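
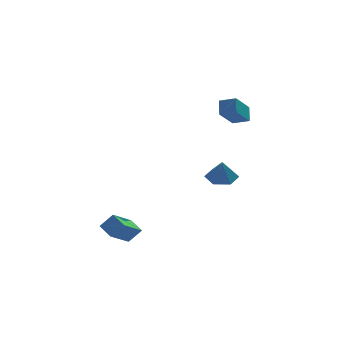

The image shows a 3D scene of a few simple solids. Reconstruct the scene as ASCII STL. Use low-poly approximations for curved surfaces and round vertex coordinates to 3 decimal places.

solid 
facet normal 0.045 0.297 -0.954
outer loop
vertex 3.849 3.296 -1.709
vertex 3.183 2.555 -1.971
vertex 2.836 3.486 -1.698
endloop
endfacet
facet normal 0.129 0.642 0.756
outer loop
vertex 3.849 3.296 -1.709
vertex 2.836 3.486 -1.698
vertex 3.117 2.125 -0.589
endloop
endfacet
facet normal 0.046 0.297 -0.954
outer loop
vertex 2.836 3.486 -1.698
vertex 3.183 2.555 -1.971
vertex 2.171 2.745 -1.961
endloop
endfacet
facet normal -0.673 0.379 0.635
outer loop
vertex 2.836 3.486 -1.698
vertex 2.171 2.745 -1.961
vertex 3.117 2.125 -0.589
endloop
endfacet
facet normal 0.046 0.297 -0.954
outer loop
vertex 2.171 2.745 -1.961
vertex 3.183 2.555 -1.971
vertex 2.518 1.814 -2.234
endloop
endfacet
facet normal -0.825 -0.419 0.380
outer loop
vertex 2.171 2.745 -1.961
vertex 2.518 1.814 -2.234
vertex 3.117 2.125 -0.589
endloop
endfacet
facet normal 0.045 0.298 -0.954
outer loop
vertex 2.518 1.814 -2.234
vertex 3.183 2.555 -1.971
vertex 3.53 1.625 -2.245
endloop
endfacet
facet normal -0.175 -0.954 0.244
outer loop
vertex 2.518 1.814 -2.234
vertex 3.53 1.625 -2.245
vertex 3.117 2.125 -0.589
endloop
endfacet
facet normal 0.045 0.298 -0.954
outer loop
vertex 3.53 1.625 -2.245
vertex 3.183 2.555 -1.971
vertex 4.196 2.366 -1.982
endloop
endfacet
facet normal 0.625 -0.691 0.364
outer loop
vertex 3.53 1.625 -2.245
vertex 4.196 2.366 -1.982
vertex 3.117 2.125 -0.589
endloop
endfacet
facet normal 0.045 0.297 -0.954
outer loop
vertex 4.196 2.366 -1.982
vertex 3.183 2.555 -1.971
vertex 3.849 3.296 -1.709
endloop
endfacet
facet normal 0.777 0.108 0.620
outer loop
vertex 4.196 2.366 -1.982
vertex 3.849 3.296 -1.709
vertex 3.117 2.125 -0.589
endloop
endfacet
facet normal -0.680 -0.009 -0.734
outer loop
vertex -4.86 -2.86 -2.891
vertex -3.669 -1.622 -4.01
vertex -4.372 -3.729 -3.332
endloop
endfacet
facet normal -0.581 -0.603 0.546
outer loop
vertex -3.611 -3.718 -2.51
vertex -4.86 -2.86 -2.891
vertex -4.372 -3.729 -3.332
endloop
endfacet
facet normal -0.679 -0.010 -0.734
outer loop
vertex -4.372 -3.729 -3.332
vertex -3.669 -1.622 -4.01
vertex -3.18 -2.491 -4.451
endloop
endfacet
facet normal 0.448 -0.797 -0.404
outer loop
vertex -3.18 -2.491 -4.451
vertex -3.611 -3.718 -2.51
vertex -4.372 -3.729 -3.332
endloop
endfacet
facet normal -0.448 0.797 0.405
outer loop
vertex -4.86 -2.86 -2.891
vertex -2.908 -1.611 -3.188
vertex -3.669 -1.622 -4.01
endloop
endfacet
facet normal -0.581 -0.604 0.545
outer loop
vertex -4.1 -2.849 -2.069
vertex -4.86 -2.86 -2.891
vertex -3.611 -3.718 -2.51
endloop
endfacet
facet normal -0.449 0.797 0.404
outer loop
vertex -4.1 -2.849 -2.069
vertex -2.908 -1.611 -3.188
vertex -4.86 -2.86 -2.891
endloop
endfacet
facet normal 0.581 0.604 -0.546
outer loop
vertex -3.669 -1.622 -4.01
vertex -2.908 -1.611 -3.188
vertex -3.18 -2.491 -4.451
endloop
endfacet
facet normal 0.449 -0.797 -0.404
outer loop
vertex -2.42 -2.48 -3.629
vertex -3.611 -3.718 -2.51
vertex -3.18 -2.491 -4.451
endloop
endfacet
facet normal 0.581 0.603 -0.546
outer loop
vertex -3.18 -2.491 -4.451
vertex -2.908 -1.611 -3.188
vertex -2.42 -2.48 -3.629
endloop
endfacet
facet normal 0.679 0.010 0.734
outer loop
vertex -2.42 -2.48 -3.629
vertex -4.1 -2.849 -2.069
vertex -3.611 -3.718 -2.51
endloop
endfacet
facet normal 0.679 0.009 0.734
outer loop
vertex -2.908 -1.611 -3.188
vertex -4.1 -2.849 -2.069
vertex -2.42 -2.48 -3.629
endloop
endfacet
facet normal -0.841 0.455 -0.291
outer loop
vertex 2.707 1.067 3.757
vertex 2.835 1.819 4.563
vertex 3.736 2.193 2.543
endloop
endfacet
facet normal -0.116 -0.677 -0.726
outer loop
vertex 4.645 1.701 2.857
vertex 2.707 1.067 3.757
vertex 3.736 2.193 2.543
endloop
endfacet
facet normal -0.841 0.455 -0.291
outer loop
vertex 3.736 2.193 2.543
vertex 2.835 1.819 4.563
vertex 3.864 2.945 3.349
endloop
endfacet
facet normal 0.528 0.578 -0.623
outer loop
vertex 3.864 2.945 3.349
vertex 4.645 1.701 2.857
vertex 3.736 2.193 2.543
endloop
endfacet
facet normal -0.528 -0.578 0.623
outer loop
vertex 2.707 1.067 3.757
vertex 3.744 1.327 4.877
vertex 2.835 1.819 4.563
endloop
endfacet
facet normal -0.116 -0.677 -0.726
outer loop
vertex 3.616 0.575 4.071
vertex 2.707 1.067 3.757
vertex 4.645 1.701 2.857
endloop
endfacet
facet normal -0.528 -0.578 0.623
outer loop
vertex 3.616 0.575 4.071
vertex 3.744 1.327 4.877
vertex 2.707 1.067 3.757
endloop
endfacet
facet normal 0.116 0.677 0.726
outer loop
vertex 2.835 1.819 4.563
vertex 3.744 1.327 4.877
vertex 3.864 2.945 3.349
endloop
endfacet
facet normal 0.528 0.578 -0.623
outer loop
vertex 4.773 2.453 3.663
vertex 4.645 1.701 2.857
vertex 3.864 2.945 3.349
endloop
endfacet
facet normal 0.116 0.677 0.726
outer loop
vertex 3.864 2.945 3.349
vertex 3.744 1.327 4.877
vertex 4.773 2.453 3.663
endloop
endfacet
facet normal 0.841 -0.455 0.291
outer loop
vertex 4.773 2.453 3.663
vertex 3.616 0.575 4.071
vertex 4.645 1.701 2.857
endloop
endfacet
facet normal 0.841 -0.455 0.291
outer loop
vertex 3.744 1.327 4.877
vertex 3.616 0.575 4.071
vertex 4.773 2.453 3.663
endloop
endfacet

endsolid


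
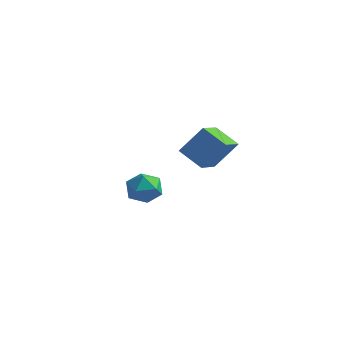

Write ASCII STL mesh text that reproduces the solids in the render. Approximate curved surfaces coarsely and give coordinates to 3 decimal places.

solid 
facet normal -0.440 -0.457 -0.773
outer loop
vertex 2.782 0.401 0.562
vertex 2.012 0.423 0.987
vertex 2.558 1.388 0.106
endloop
endfacet
facet normal 0.875 -0.024 -0.483
outer loop
vertex 3.028 1.877 0.933
vertex 2.782 0.401 0.562
vertex 2.558 1.388 0.106
endloop
endfacet
facet normal -0.440 -0.457 -0.773
outer loop
vertex 2.558 1.388 0.106
vertex 2.012 0.423 0.987
vertex 1.788 1.41 0.531
endloop
endfacet
facet normal -0.202 0.889 -0.411
outer loop
vertex 1.788 1.41 0.531
vertex 3.028 1.877 0.933
vertex 2.558 1.388 0.106
endloop
endfacet
facet normal 0.202 -0.889 0.411
outer loop
vertex 2.782 0.401 0.562
vertex 2.482 0.912 1.814
vertex 2.012 0.423 0.987
endloop
endfacet
facet normal 0.875 -0.024 -0.483
outer loop
vertex 3.252 0.89 1.389
vertex 2.782 0.401 0.562
vertex 3.028 1.877 0.933
endloop
endfacet
facet normal 0.202 -0.889 0.411
outer loop
vertex 3.252 0.89 1.389
vertex 2.482 0.912 1.814
vertex 2.782 0.401 0.562
endloop
endfacet
facet normal -0.875 0.024 0.483
outer loop
vertex 2.012 0.423 0.987
vertex 2.482 0.912 1.814
vertex 1.788 1.41 0.531
endloop
endfacet
facet normal -0.202 0.889 -0.411
outer loop
vertex 2.258 1.899 1.358
vertex 3.028 1.877 0.933
vertex 1.788 1.41 0.531
endloop
endfacet
facet normal -0.875 0.024 0.483
outer loop
vertex 1.788 1.41 0.531
vertex 2.482 0.912 1.814
vertex 2.258 1.899 1.358
endloop
endfacet
facet normal 0.440 0.457 0.773
outer loop
vertex 2.258 1.899 1.358
vertex 3.252 0.89 1.389
vertex 3.028 1.877 0.933
endloop
endfacet
facet normal 0.440 0.457 0.773
outer loop
vertex 2.482 0.912 1.814
vertex 3.252 0.89 1.389
vertex 2.258 1.899 1.358
endloop
endfacet
facet normal -0.519 -0.063 0.853
outer loop
vertex -1.166 2.989 -2.058
vertex -1.273 2.377 -2.168
vertex -0.762 2.554 -1.844
endloop
endfacet
facet normal -0.008 0.435 0.900
outer loop
vertex -1.166 2.989 -2.058
vertex -0.762 2.554 -1.844
vertex -0.544 3.088 -2.1
endloop
endfacet
facet normal -0.120 0.915 0.384
outer loop
vertex -1.166 2.989 -2.058
vertex -0.544 3.088 -2.1
vertex -0.922 3.241 -2.582
endloop
endfacet
facet normal -0.699 0.715 0.018
outer loop
vertex -1.166 2.989 -2.058
vertex -0.922 3.241 -2.582
vertex -1.372 2.802 -2.624
endloop
endfacet
facet normal -0.945 0.110 0.308
outer loop
vertex -1.166 2.989 -2.058
vertex -1.372 2.802 -2.624
vertex -1.273 2.377 -2.168
endloop
endfacet
facet normal 0.620 0.119 0.776
outer loop
vertex -0.544 3.088 -2.1
vertex -0.762 2.554 -1.844
vertex -0.268 2.538 -2.236
endloop
endfacet
facet normal -0.205 -0.686 0.698
outer loop
vertex -0.762 2.554 -1.844
vertex -1.273 2.377 -2.168
vertex -0.718 2.099 -2.278
endloop
endfacet
facet normal -0.896 -0.405 -0.183
outer loop
vertex -1.273 2.377 -2.168
vertex -1.372 2.802 -2.624
vertex -1.096 2.252 -2.76
endloop
endfacet
facet normal -0.498 0.573 -0.651
outer loop
vertex -1.372 2.802 -2.624
vertex -0.922 3.241 -2.582
vertex -0.878 2.786 -3.016
endloop
endfacet
facet normal 0.438 0.897 -0.059
outer loop
vertex -0.922 3.241 -2.582
vertex -0.544 3.088 -2.1
vertex -0.367 2.963 -2.692
endloop
endfacet
facet normal 0.699 -0.715 -0.018
outer loop
vertex -0.474 2.351 -2.802
vertex -0.268 2.538 -2.236
vertex -0.718 2.099 -2.278
endloop
endfacet
facet normal 0.120 -0.915 -0.384
outer loop
vertex -0.474 2.351 -2.802
vertex -0.718 2.099 -2.278
vertex -1.096 2.252 -2.76
endloop
endfacet
facet normal 0.008 -0.435 -0.900
outer loop
vertex -0.474 2.351 -2.802
vertex -1.096 2.252 -2.76
vertex -0.878 2.786 -3.016
endloop
endfacet
facet normal 0.519 0.063 -0.853
outer loop
vertex -0.474 2.351 -2.802
vertex -0.878 2.786 -3.016
vertex -0.367 2.963 -2.692
endloop
endfacet
facet normal 0.945 -0.110 -0.308
outer loop
vertex -0.474 2.351 -2.802
vertex -0.367 2.963 -2.692
vertex -0.268 2.538 -2.236
endloop
endfacet
facet normal 0.498 -0.573 0.651
outer loop
vertex -0.718 2.099 -2.278
vertex -0.268 2.538 -2.236
vertex -0.762 2.554 -1.844
endloop
endfacet
facet normal -0.438 -0.897 0.059
outer loop
vertex -1.096 2.252 -2.76
vertex -0.718 2.099 -2.278
vertex -1.273 2.377 -2.168
endloop
endfacet
facet normal -0.620 -0.119 -0.776
outer loop
vertex -0.878 2.786 -3.016
vertex -1.096 2.252 -2.76
vertex -1.372 2.802 -2.624
endloop
endfacet
facet normal 0.205 0.686 -0.698
outer loop
vertex -0.367 2.963 -2.692
vertex -0.878 2.786 -3.016
vertex -0.922 3.241 -2.582
endloop
endfacet
facet normal 0.896 0.405 0.183
outer loop
vertex -0.268 2.538 -2.236
vertex -0.367 2.963 -2.692
vertex -0.544 3.088 -2.1
endloop
endfacet

endsolid


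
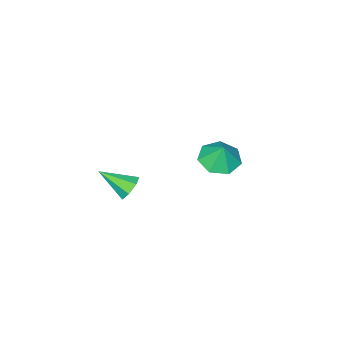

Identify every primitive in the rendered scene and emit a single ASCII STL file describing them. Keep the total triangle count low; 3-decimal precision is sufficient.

solid 
facet normal -0.466 0.714 -0.522
outer loop
vertex 3.711 -0.887 -1.838
vertex 3.11 -1.044 -1.516
vertex 3.601 -0.583 -1.324
endloop
endfacet
facet normal 0.975 0.206 0.087
outer loop
vertex 3.711 -0.887 -1.838
vertex 3.601 -0.583 -1.324
vertex 3.89 -2.236 -0.644
endloop
endfacet
facet normal -0.466 0.714 -0.522
outer loop
vertex 3.601 -0.583 -1.324
vertex 3.11 -1.044 -1.516
vertex 3.121 -0.626 -0.954
endloop
endfacet
facet normal 0.537 0.400 0.743
outer loop
vertex 3.601 -0.583 -1.324
vertex 3.121 -0.626 -0.954
vertex 3.89 -2.236 -0.644
endloop
endfacet
facet normal -0.467 0.714 -0.522
outer loop
vertex 3.121 -0.626 -0.954
vertex 3.11 -1.044 -1.516
vertex 2.633 -0.984 -1.007
endloop
endfacet
facet normal -0.181 0.102 0.978
outer loop
vertex 3.121 -0.626 -0.954
vertex 2.633 -0.984 -1.007
vertex 3.89 -2.236 -0.644
endloop
endfacet
facet normal -0.467 0.714 -0.522
outer loop
vertex 2.633 -0.984 -1.007
vertex 3.11 -1.044 -1.516
vertex 2.504 -1.387 -1.443
endloop
endfacet
facet normal -0.638 -0.462 0.616
outer loop
vertex 2.633 -0.984 -1.007
vertex 2.504 -1.387 -1.443
vertex 3.89 -2.236 -0.644
endloop
endfacet
facet normal -0.467 0.713 -0.523
outer loop
vertex 2.504 -1.387 -1.443
vertex 3.11 -1.044 -1.516
vertex 2.832 -1.532 -1.934
endloop
endfacet
facet normal -0.491 -0.868 -0.071
outer loop
vertex 2.504 -1.387 -1.443
vertex 2.832 -1.532 -1.934
vertex 3.89 -2.236 -0.644
endloop
endfacet
facet normal -0.467 0.713 -0.522
outer loop
vertex 2.832 -1.532 -1.934
vertex 3.11 -1.044 -1.516
vertex 3.369 -1.309 -2.11
endloop
endfacet
facet normal 0.151 -0.810 -0.566
outer loop
vertex 2.832 -1.532 -1.934
vertex 3.369 -1.309 -2.11
vertex 3.89 -2.236 -0.644
endloop
endfacet
facet normal -0.466 0.714 -0.522
outer loop
vertex 3.369 -1.309 -2.11
vertex 3.11 -1.044 -1.516
vertex 3.711 -0.887 -1.838
endloop
endfacet
facet normal 0.803 -0.332 -0.495
outer loop
vertex 3.369 -1.309 -2.11
vertex 3.711 -0.887 -1.838
vertex 3.89 -2.236 -0.644
endloop
endfacet
facet normal -0.133 -0.351 -0.927
outer loop
vertex -1.617 -0.957 -3.164
vertex -2.591 -1.282 -2.901
vertex -2.291 -0.347 -3.298
endloop
endfacet
facet normal 0.606 0.736 0.303
outer loop
vertex -1.617 -0.957 -3.164
vertex -2.291 -0.347 -3.298
vertex -2.429 -0.858 -1.779
endloop
endfacet
facet normal -0.134 -0.351 -0.927
outer loop
vertex -2.291 -0.347 -3.298
vertex -2.591 -1.282 -2.901
vertex -3.191 -0.44 -3.133
endloop
endfacet
facet normal -0.040 0.948 0.315
outer loop
vertex -2.291 -0.347 -3.298
vertex -3.191 -0.44 -3.133
vertex -2.429 -0.858 -1.779
endloop
endfacet
facet normal -0.134 -0.351 -0.927
outer loop
vertex -3.191 -0.44 -3.133
vertex -2.591 -1.282 -2.901
vertex -3.639 -1.168 -2.793
endloop
endfacet
facet normal -0.595 0.610 0.523
outer loop
vertex -3.191 -0.44 -3.133
vertex -3.639 -1.168 -2.793
vertex -2.429 -0.858 -1.779
endloop
endfacet
facet normal -0.134 -0.351 -0.927
outer loop
vertex -3.639 -1.168 -2.793
vertex -2.591 -1.282 -2.901
vertex -3.298 -1.982 -2.534
endloop
endfacet
facet normal -0.639 -0.023 0.769
outer loop
vertex -3.639 -1.168 -2.793
vertex -3.298 -1.982 -2.534
vertex -2.429 -0.858 -1.779
endloop
endfacet
facet normal -0.133 -0.351 -0.927
outer loop
vertex -3.298 -1.982 -2.534
vertex -2.591 -1.282 -2.901
vertex -2.424 -2.269 -2.551
endloop
endfacet
facet normal -0.139 -0.476 0.869
outer loop
vertex -3.298 -1.982 -2.534
vertex -2.424 -2.269 -2.551
vertex -2.429 -0.858 -1.779
endloop
endfacet
facet normal -0.133 -0.351 -0.927
outer loop
vertex -2.424 -2.269 -2.551
vertex -2.591 -1.282 -2.901
vertex -1.676 -1.813 -2.831
endloop
endfacet
facet normal 0.527 -0.406 0.746
outer loop
vertex -2.424 -2.269 -2.551
vertex -1.676 -1.813 -2.831
vertex -2.429 -0.858 -1.779
endloop
endfacet
facet normal -0.133 -0.351 -0.927
outer loop
vertex -1.676 -1.813 -2.831
vertex -2.591 -1.282 -2.901
vertex -1.617 -0.957 -3.164
endloop
endfacet
facet normal 0.859 0.133 0.494
outer loop
vertex -1.676 -1.813 -2.831
vertex -1.617 -0.957 -3.164
vertex -2.429 -0.858 -1.779
endloop
endfacet

endsolid


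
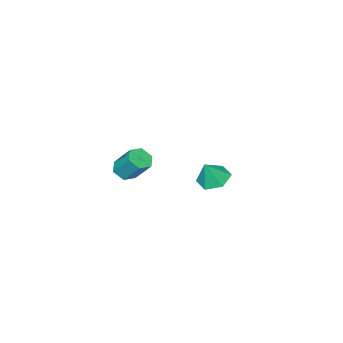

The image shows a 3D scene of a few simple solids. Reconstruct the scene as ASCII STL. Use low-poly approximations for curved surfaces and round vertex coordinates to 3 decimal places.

solid 
facet normal 0.070 -0.634 -0.770
outer loop
vertex 3.652 -1.168 1.072
vertex 3.222 -1.563 1.358
vertex 3.017 -1.096 0.955
endloop
endfacet
facet normal 0.200 0.765 -0.612
outer loop
vertex 3.652 -1.168 1.072
vertex 3.017 -1.096 0.955
vertex 3.548 -0.242 2.196
endloop
endfacet
facet normal 0.200 0.765 -0.612
outer loop
vertex 3.548 -0.242 2.196
vertex 3.017 -1.096 0.955
vertex 2.913 -0.17 2.079
endloop
endfacet
facet normal -0.070 0.634 0.770
outer loop
vertex 3.548 -0.242 2.196
vertex 2.913 -0.17 2.079
vertex 3.118 -0.637 2.482
endloop
endfacet
facet normal 0.071 -0.634 -0.770
outer loop
vertex 3.017 -1.096 0.955
vertex 3.222 -1.563 1.358
vertex 2.587 -1.491 1.24
endloop
endfacet
facet normal -0.746 0.478 -0.463
outer loop
vertex 3.017 -1.096 0.955
vertex 2.587 -1.491 1.24
vertex 2.913 -0.17 2.079
endloop
endfacet
facet normal -0.747 0.478 -0.462
outer loop
vertex 2.913 -0.17 2.079
vertex 2.587 -1.491 1.24
vertex 2.483 -0.565 2.365
endloop
endfacet
facet normal -0.070 0.634 0.770
outer loop
vertex 2.913 -0.17 2.079
vertex 2.483 -0.565 2.365
vertex 3.118 -0.637 2.482
endloop
endfacet
facet normal 0.071 -0.635 -0.770
outer loop
vertex 2.587 -1.491 1.24
vertex 3.222 -1.563 1.358
vertex 2.792 -1.958 1.644
endloop
endfacet
facet normal -0.946 -0.287 0.149
outer loop
vertex 2.587 -1.491 1.24
vertex 2.792 -1.958 1.644
vertex 2.483 -0.565 2.365
endloop
endfacet
facet normal -0.946 -0.287 0.149
outer loop
vertex 2.483 -0.565 2.365
vertex 2.792 -1.958 1.644
vertex 2.688 -1.032 2.768
endloop
endfacet
facet normal -0.070 0.634 0.770
outer loop
vertex 2.483 -0.565 2.365
vertex 2.688 -1.032 2.768
vertex 3.118 -0.637 2.482
endloop
endfacet
facet normal 0.070 -0.634 -0.770
outer loop
vertex 2.792 -1.958 1.644
vertex 3.222 -1.563 1.358
vertex 3.427 -2.03 1.761
endloop
endfacet
facet normal -0.200 -0.765 0.612
outer loop
vertex 2.792 -1.958 1.644
vertex 3.427 -2.03 1.761
vertex 2.688 -1.032 2.768
endloop
endfacet
facet normal -0.200 -0.765 0.612
outer loop
vertex 2.688 -1.032 2.768
vertex 3.427 -2.03 1.761
vertex 3.323 -1.104 2.885
endloop
endfacet
facet normal -0.070 0.634 0.770
outer loop
vertex 2.688 -1.032 2.768
vertex 3.323 -1.104 2.885
vertex 3.118 -0.637 2.482
endloop
endfacet
facet normal 0.070 -0.634 -0.770
outer loop
vertex 3.427 -2.03 1.761
vertex 3.222 -1.563 1.358
vertex 3.857 -1.635 1.475
endloop
endfacet
facet normal 0.747 -0.478 0.463
outer loop
vertex 3.427 -2.03 1.761
vertex 3.857 -1.635 1.475
vertex 3.323 -1.104 2.885
endloop
endfacet
facet normal 0.746 -0.478 0.463
outer loop
vertex 3.323 -1.104 2.885
vertex 3.857 -1.635 1.475
vertex 3.753 -0.709 2.6
endloop
endfacet
facet normal -0.071 0.634 0.770
outer loop
vertex 3.323 -1.104 2.885
vertex 3.753 -0.709 2.6
vertex 3.118 -0.637 2.482
endloop
endfacet
facet normal 0.070 -0.634 -0.770
outer loop
vertex 3.857 -1.635 1.475
vertex 3.222 -1.563 1.358
vertex 3.652 -1.168 1.072
endloop
endfacet
facet normal 0.946 0.287 -0.149
outer loop
vertex 3.857 -1.635 1.475
vertex 3.652 -1.168 1.072
vertex 3.753 -0.709 2.6
endloop
endfacet
facet normal 0.946 0.287 -0.149
outer loop
vertex 3.753 -0.709 2.6
vertex 3.652 -1.168 1.072
vertex 3.548 -0.242 2.196
endloop
endfacet
facet normal -0.071 0.635 0.770
outer loop
vertex 3.753 -0.709 2.6
vertex 3.548 -0.242 2.196
vertex 3.118 -0.637 2.482
endloop
endfacet
facet normal -0.457 0.026 -0.889
outer loop
vertex -2.273 -2.011 -2.601
vertex -3.059 -2.193 -2.202
vertex -2.797 -1.339 -2.312
endloop
endfacet
facet normal 0.811 0.558 0.175
outer loop
vertex -2.273 -2.011 -2.601
vertex -2.797 -1.339 -2.312
vertex -2.461 -2.227 -1.038
endloop
endfacet
facet normal -0.457 0.026 -0.889
outer loop
vertex -2.797 -1.339 -2.312
vertex -3.059 -2.193 -2.202
vertex -3.583 -1.52 -1.913
endloop
endfacet
facet normal 0.090 0.828 0.553
outer loop
vertex -2.797 -1.339 -2.312
vertex -3.583 -1.52 -1.913
vertex -2.461 -2.227 -1.038
endloop
endfacet
facet normal -0.456 0.027 -0.890
outer loop
vertex -3.583 -1.52 -1.913
vertex -3.059 -2.193 -2.202
vertex -3.846 -2.374 -1.804
endloop
endfacet
facet normal -0.488 0.257 0.834
outer loop
vertex -3.583 -1.52 -1.913
vertex -3.846 -2.374 -1.804
vertex -2.461 -2.227 -1.038
endloop
endfacet
facet normal -0.456 0.027 -0.890
outer loop
vertex -3.846 -2.374 -1.804
vertex -3.059 -2.193 -2.202
vertex -3.322 -3.047 -2.093
endloop
endfacet
facet normal -0.345 -0.584 0.735
outer loop
vertex -3.846 -2.374 -1.804
vertex -3.322 -3.047 -2.093
vertex -2.461 -2.227 -1.038
endloop
endfacet
facet normal -0.458 0.027 -0.889
outer loop
vertex -3.322 -3.047 -2.093
vertex -3.059 -2.193 -2.202
vertex -2.536 -2.865 -2.492
endloop
endfacet
facet normal 0.378 -0.855 0.356
outer loop
vertex -3.322 -3.047 -2.093
vertex -2.536 -2.865 -2.492
vertex -2.461 -2.227 -1.038
endloop
endfacet
facet normal -0.458 0.027 -0.889
outer loop
vertex -2.536 -2.865 -2.492
vertex -3.059 -2.193 -2.202
vertex -2.273 -2.011 -2.601
endloop
endfacet
facet normal 0.956 -0.285 0.076
outer loop
vertex -2.536 -2.865 -2.492
vertex -2.273 -2.011 -2.601
vertex -2.461 -2.227 -1.038
endloop
endfacet

endsolid


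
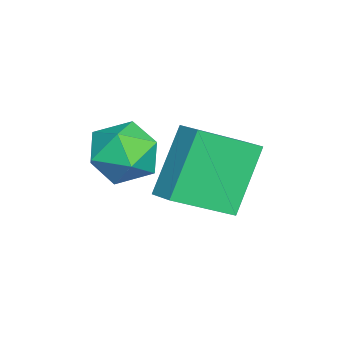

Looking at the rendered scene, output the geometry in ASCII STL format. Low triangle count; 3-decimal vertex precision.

solid 
facet normal -0.730 -0.614 -0.301
outer loop
vertex 0.45 2.395 3.201
vertex -0.384 3.853 2.251
vertex 1.583 1.905 1.453
endloop
endfacet
facet normal 0.432 -0.756 0.492
outer loop
vertex 2.204 2.427 1.709
vertex 0.45 2.395 3.201
vertex 1.583 1.905 1.453
endloop
endfacet
facet normal -0.730 -0.614 -0.301
outer loop
vertex 1.583 1.905 1.453
vertex -0.384 3.853 2.251
vertex 0.749 3.364 0.503
endloop
endfacet
facet normal 0.529 -0.229 -0.817
outer loop
vertex 0.749 3.364 0.503
vertex 2.204 2.427 1.709
vertex 1.583 1.905 1.453
endloop
endfacet
facet normal -0.529 0.229 0.817
outer loop
vertex 0.45 2.395 3.201
vertex 0.237 4.375 2.507
vertex -0.384 3.853 2.251
endloop
endfacet
facet normal 0.432 -0.756 0.491
outer loop
vertex 1.071 2.916 3.457
vertex 0.45 2.395 3.201
vertex 2.204 2.427 1.709
endloop
endfacet
facet normal -0.529 0.229 0.817
outer loop
vertex 1.071 2.916 3.457
vertex 0.237 4.375 2.507
vertex 0.45 2.395 3.201
endloop
endfacet
facet normal -0.433 0.756 -0.492
outer loop
vertex -0.384 3.853 2.251
vertex 0.237 4.375 2.507
vertex 0.749 3.364 0.503
endloop
endfacet
facet normal 0.529 -0.229 -0.817
outer loop
vertex 1.37 3.885 0.759
vertex 2.204 2.427 1.709
vertex 0.749 3.364 0.503
endloop
endfacet
facet normal -0.432 0.756 -0.492
outer loop
vertex 0.749 3.364 0.503
vertex 0.237 4.375 2.507
vertex 1.37 3.885 0.759
endloop
endfacet
facet normal 0.730 0.614 0.301
outer loop
vertex 1.37 3.885 0.759
vertex 1.071 2.916 3.457
vertex 2.204 2.427 1.709
endloop
endfacet
facet normal 0.730 0.613 0.301
outer loop
vertex 0.237 4.375 2.507
vertex 1.071 2.916 3.457
vertex 1.37 3.885 0.759
endloop
endfacet
facet normal -0.190 -0.320 0.928
outer loop
vertex 0.784 1.315 3.431
vertex 1.168 0.422 3.202
vertex 1.758 1.14 3.57
endloop
endfacet
facet normal -0.063 0.383 0.922
outer loop
vertex 0.784 1.315 3.431
vertex 1.758 1.14 3.57
vertex 1.457 2.012 3.187
endloop
endfacet
facet normal -0.538 0.689 0.486
outer loop
vertex 0.784 1.315 3.431
vertex 1.457 2.012 3.187
vertex 0.682 1.833 2.583
endloop
endfacet
facet normal -0.959 0.177 0.223
outer loop
vertex 0.784 1.315 3.431
vertex 0.682 1.833 2.583
vertex 0.503 0.851 2.593
endloop
endfacet
facet normal -0.744 -0.447 0.497
outer loop
vertex 0.784 1.315 3.431
vertex 0.503 0.851 2.593
vertex 1.168 0.422 3.202
endloop
endfacet
facet normal 0.588 0.487 0.646
outer loop
vertex 1.457 2.012 3.187
vertex 1.758 1.14 3.57
vertex 2.257 1.549 2.807
endloop
endfacet
facet normal 0.382 -0.650 0.657
outer loop
vertex 1.758 1.14 3.57
vertex 1.168 0.422 3.202
vertex 2.078 0.567 2.817
endloop
endfacet
facet normal -0.515 -0.856 -0.041
outer loop
vertex 1.168 0.422 3.202
vertex 0.503 0.851 2.593
vertex 1.303 0.388 2.213
endloop
endfacet
facet normal -0.863 0.152 -0.482
outer loop
vertex 0.503 0.851 2.593
vertex 0.682 1.833 2.583
vertex 1.002 1.26 1.83
endloop
endfacet
facet normal -0.181 0.982 -0.058
outer loop
vertex 0.682 1.833 2.583
vertex 1.457 2.012 3.187
vertex 1.592 1.978 2.198
endloop
endfacet
facet normal 0.959 -0.177 -0.223
outer loop
vertex 1.976 1.085 1.969
vertex 2.257 1.549 2.807
vertex 2.078 0.567 2.817
endloop
endfacet
facet normal 0.538 -0.689 -0.486
outer loop
vertex 1.976 1.085 1.969
vertex 2.078 0.567 2.817
vertex 1.303 0.388 2.213
endloop
endfacet
facet normal 0.063 -0.383 -0.922
outer loop
vertex 1.976 1.085 1.969
vertex 1.303 0.388 2.213
vertex 1.002 1.26 1.83
endloop
endfacet
facet normal 0.190 0.320 -0.928
outer loop
vertex 1.976 1.085 1.969
vertex 1.002 1.26 1.83
vertex 1.592 1.978 2.198
endloop
endfacet
facet normal 0.744 0.447 -0.497
outer loop
vertex 1.976 1.085 1.969
vertex 1.592 1.978 2.198
vertex 2.257 1.549 2.807
endloop
endfacet
facet normal 0.863 -0.152 0.482
outer loop
vertex 2.078 0.567 2.817
vertex 2.257 1.549 2.807
vertex 1.758 1.14 3.57
endloop
endfacet
facet normal 0.181 -0.982 0.058
outer loop
vertex 1.303 0.388 2.213
vertex 2.078 0.567 2.817
vertex 1.168 0.422 3.202
endloop
endfacet
facet normal -0.588 -0.487 -0.646
outer loop
vertex 1.002 1.26 1.83
vertex 1.303 0.388 2.213
vertex 0.503 0.851 2.593
endloop
endfacet
facet normal -0.382 0.650 -0.657
outer loop
vertex 1.592 1.978 2.198
vertex 1.002 1.26 1.83
vertex 0.682 1.833 2.583
endloop
endfacet
facet normal 0.515 0.856 0.041
outer loop
vertex 2.257 1.549 2.807
vertex 1.592 1.978 2.198
vertex 1.457 2.012 3.187
endloop
endfacet

endsolid


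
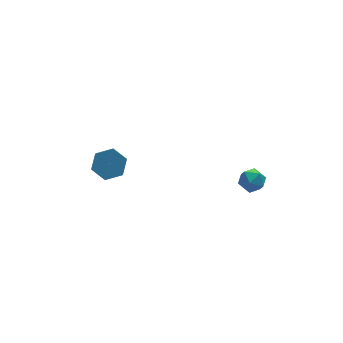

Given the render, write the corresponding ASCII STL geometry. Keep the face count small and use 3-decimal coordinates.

solid 
facet normal 0.212 0.679 -0.703
outer loop
vertex -2.705 3.359 3.694
vertex -3.032 2.901 3.153
vertex -3.465 3.428 3.531
endloop
endfacet
facet normal -0.080 0.729 0.680
outer loop
vertex -2.705 3.359 3.694
vertex -3.465 3.428 3.531
vertex -2.982 2.476 4.608
endloop
endfacet
facet normal -0.079 0.729 0.680
outer loop
vertex -2.982 2.476 4.608
vertex -3.465 3.428 3.531
vertex -3.741 2.546 4.445
endloop
endfacet
facet normal -0.213 -0.679 0.702
outer loop
vertex -2.982 2.476 4.608
vertex -3.741 2.546 4.445
vertex -3.308 2.019 4.067
endloop
endfacet
facet normal 0.213 0.679 -0.702
outer loop
vertex -3.465 3.428 3.531
vertex -3.032 2.901 3.153
vertex -3.791 2.971 2.99
endloop
endfacet
facet normal -0.883 0.441 0.159
outer loop
vertex -3.465 3.428 3.531
vertex -3.791 2.971 2.99
vertex -3.741 2.546 4.445
endloop
endfacet
facet normal -0.883 0.442 0.159
outer loop
vertex -3.741 2.546 4.445
vertex -3.791 2.971 2.99
vertex -4.068 2.088 3.904
endloop
endfacet
facet normal -0.212 -0.679 0.703
outer loop
vertex -3.741 2.546 4.445
vertex -4.068 2.088 3.904
vertex -3.308 2.019 4.067
endloop
endfacet
facet normal 0.213 0.679 -0.702
outer loop
vertex -3.791 2.971 2.99
vertex -3.032 2.901 3.153
vertex -3.358 2.444 2.612
endloop
endfacet
facet normal -0.804 -0.287 -0.521
outer loop
vertex -3.791 2.971 2.99
vertex -3.358 2.444 2.612
vertex -4.068 2.088 3.904
endloop
endfacet
facet normal -0.804 -0.287 -0.521
outer loop
vertex -4.068 2.088 3.904
vertex -3.358 2.444 2.612
vertex -3.635 1.561 3.526
endloop
endfacet
facet normal -0.212 -0.679 0.703
outer loop
vertex -4.068 2.088 3.904
vertex -3.635 1.561 3.526
vertex -3.308 2.019 4.067
endloop
endfacet
facet normal 0.213 0.679 -0.702
outer loop
vertex -3.358 2.444 2.612
vertex -3.032 2.901 3.153
vertex -2.599 2.374 2.775
endloop
endfacet
facet normal 0.079 -0.729 -0.680
outer loop
vertex -3.358 2.444 2.612
vertex -2.599 2.374 2.775
vertex -3.635 1.561 3.526
endloop
endfacet
facet normal 0.080 -0.729 -0.680
outer loop
vertex -3.635 1.561 3.526
vertex -2.599 2.374 2.775
vertex -2.875 1.492 3.689
endloop
endfacet
facet normal -0.212 -0.679 0.703
outer loop
vertex -3.635 1.561 3.526
vertex -2.875 1.492 3.689
vertex -3.308 2.019 4.067
endloop
endfacet
facet normal 0.212 0.679 -0.703
outer loop
vertex -2.599 2.374 2.775
vertex -3.032 2.901 3.153
vertex -2.272 2.832 3.316
endloop
endfacet
facet normal 0.883 -0.442 -0.160
outer loop
vertex -2.599 2.374 2.775
vertex -2.272 2.832 3.316
vertex -2.875 1.492 3.689
endloop
endfacet
facet normal 0.883 -0.442 -0.159
outer loop
vertex -2.875 1.492 3.689
vertex -2.272 2.832 3.316
vertex -2.549 1.949 4.23
endloop
endfacet
facet normal -0.213 -0.679 0.702
outer loop
vertex -2.875 1.492 3.689
vertex -2.549 1.949 4.23
vertex -3.308 2.019 4.067
endloop
endfacet
facet normal 0.212 0.679 -0.703
outer loop
vertex -2.272 2.832 3.316
vertex -3.032 2.901 3.153
vertex -2.705 3.359 3.694
endloop
endfacet
facet normal 0.804 0.287 0.521
outer loop
vertex -2.272 2.832 3.316
vertex -2.705 3.359 3.694
vertex -2.549 1.949 4.23
endloop
endfacet
facet normal 0.804 0.287 0.521
outer loop
vertex -2.549 1.949 4.23
vertex -2.705 3.359 3.694
vertex -2.982 2.476 4.608
endloop
endfacet
facet normal -0.213 -0.679 0.702
outer loop
vertex -2.549 1.949 4.23
vertex -2.982 2.476 4.608
vertex -3.308 2.019 4.067
endloop
endfacet
facet normal 0.190 0.981 -0.042
outer loop
vertex 2.669 0.521 2.547
vertex 2.109 0.644 2.88
vertex 2.676 0.548 3.209
endloop
endfacet
facet normal 0.795 0.606 -0.033
outer loop
vertex 2.669 0.521 2.547
vertex 2.676 0.548 3.209
vertex 3.02 0.079 2.893
endloop
endfacet
facet normal 0.788 0.161 -0.594
outer loop
vertex 2.669 0.521 2.547
vertex 3.02 0.079 2.893
vertex 2.665 -0.117 2.369
endloop
endfacet
facet normal 0.177 0.263 -0.948
outer loop
vertex 2.669 0.521 2.547
vertex 2.665 -0.117 2.369
vertex 2.102 0.233 2.361
endloop
endfacet
facet normal -0.192 0.771 -0.608
outer loop
vertex 2.669 0.521 2.547
vertex 2.102 0.233 2.361
vertex 2.109 0.644 2.88
endloop
endfacet
facet normal 0.801 0.210 0.560
outer loop
vertex 3.02 0.079 2.893
vertex 2.676 0.548 3.209
vertex 2.678 -0.073 3.439
endloop
endfacet
facet normal -0.179 0.818 0.547
outer loop
vertex 2.676 0.548 3.209
vertex 2.109 0.644 2.88
vertex 2.115 0.277 3.431
endloop
endfacet
facet normal -0.798 0.477 -0.367
outer loop
vertex 2.109 0.644 2.88
vertex 2.102 0.233 2.361
vertex 1.76 0.081 2.907
endloop
endfacet
facet normal -0.199 -0.341 -0.919
outer loop
vertex 2.102 0.233 2.361
vertex 2.665 -0.117 2.369
vertex 2.104 -0.388 2.591
endloop
endfacet
facet normal 0.790 -0.506 -0.346
outer loop
vertex 2.665 -0.117 2.369
vertex 3.02 0.079 2.893
vertex 2.671 -0.484 2.92
endloop
endfacet
facet normal -0.177 -0.263 0.948
outer loop
vertex 2.111 -0.361 3.253
vertex 2.678 -0.073 3.439
vertex 2.115 0.277 3.431
endloop
endfacet
facet normal -0.788 -0.161 0.594
outer loop
vertex 2.111 -0.361 3.253
vertex 2.115 0.277 3.431
vertex 1.76 0.081 2.907
endloop
endfacet
facet normal -0.795 -0.606 0.033
outer loop
vertex 2.111 -0.361 3.253
vertex 1.76 0.081 2.907
vertex 2.104 -0.388 2.591
endloop
endfacet
facet normal -0.190 -0.981 0.042
outer loop
vertex 2.111 -0.361 3.253
vertex 2.104 -0.388 2.591
vertex 2.671 -0.484 2.92
endloop
endfacet
facet normal 0.192 -0.771 0.608
outer loop
vertex 2.111 -0.361 3.253
vertex 2.671 -0.484 2.92
vertex 2.678 -0.073 3.439
endloop
endfacet
facet normal 0.199 0.341 0.919
outer loop
vertex 2.115 0.277 3.431
vertex 2.678 -0.073 3.439
vertex 2.676 0.548 3.209
endloop
endfacet
facet normal -0.790 0.506 0.346
outer loop
vertex 1.76 0.081 2.907
vertex 2.115 0.277 3.431
vertex 2.109 0.644 2.88
endloop
endfacet
facet normal -0.801 -0.210 -0.560
outer loop
vertex 2.104 -0.388 2.591
vertex 1.76 0.081 2.907
vertex 2.102 0.233 2.361
endloop
endfacet
facet normal 0.179 -0.818 -0.547
outer loop
vertex 2.671 -0.484 2.92
vertex 2.104 -0.388 2.591
vertex 2.665 -0.117 2.369
endloop
endfacet
facet normal 0.798 -0.477 0.367
outer loop
vertex 2.678 -0.073 3.439
vertex 2.671 -0.484 2.92
vertex 3.02 0.079 2.893
endloop
endfacet

endsolid


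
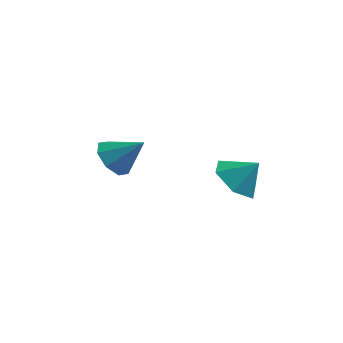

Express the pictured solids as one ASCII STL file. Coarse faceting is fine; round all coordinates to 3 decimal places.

solid 
facet normal -0.755 -0.090 -0.649
outer loop
vertex -2.353 -2.716 0.272
vertex -2.77 -2.018 0.66
vertex -2.18 -2.113 -0.013
endloop
endfacet
facet normal 0.895 -0.373 -0.246
outer loop
vertex -2.353 -2.716 0.272
vertex -2.18 -2.113 -0.013
vertex -1.63 -1.882 1.64
endloop
endfacet
facet normal -0.755 -0.092 -0.649
outer loop
vertex -2.18 -2.113 -0.013
vertex -2.77 -2.018 0.66
vertex -2.353 -1.455 0.095
endloop
endfacet
facet normal 0.895 0.291 -0.338
outer loop
vertex -2.18 -2.113 -0.013
vertex -2.353 -1.455 0.095
vertex -1.63 -1.882 1.64
endloop
endfacet
facet normal -0.756 -0.091 -0.648
outer loop
vertex -2.353 -1.455 0.095
vertex -2.77 -2.018 0.66
vertex -2.77 -1.127 0.535
endloop
endfacet
facet normal 0.585 0.810 -0.050
outer loop
vertex -2.353 -1.455 0.095
vertex -2.77 -1.127 0.535
vertex -1.63 -1.882 1.64
endloop
endfacet
facet normal -0.755 -0.091 -0.649
outer loop
vertex -2.77 -1.127 0.535
vertex -2.77 -2.018 0.66
vertex -3.187 -1.321 1.047
endloop
endfacet
facet normal 0.145 0.880 0.452
outer loop
vertex -2.77 -1.127 0.535
vertex -3.187 -1.321 1.047
vertex -1.63 -1.882 1.64
endloop
endfacet
facet normal -0.755 -0.091 -0.649
outer loop
vertex -3.187 -1.321 1.047
vertex -2.77 -2.018 0.66
vertex -3.36 -1.924 1.333
endloop
endfacet
facet normal -0.166 0.461 0.872
outer loop
vertex -3.187 -1.321 1.047
vertex -3.36 -1.924 1.333
vertex -1.63 -1.882 1.64
endloop
endfacet
facet normal -0.755 -0.090 -0.649
outer loop
vertex -3.36 -1.924 1.333
vertex -2.77 -2.018 0.66
vertex -3.188 -2.582 1.224
endloop
endfacet
facet normal -0.166 -0.203 0.965
outer loop
vertex -3.36 -1.924 1.333
vertex -3.188 -2.582 1.224
vertex -1.63 -1.882 1.64
endloop
endfacet
facet normal -0.755 -0.090 -0.650
outer loop
vertex -3.188 -2.582 1.224
vertex -2.77 -2.018 0.66
vertex -2.771 -2.91 0.785
endloop
endfacet
facet normal 0.144 -0.722 0.676
outer loop
vertex -3.188 -2.582 1.224
vertex -2.771 -2.91 0.785
vertex -1.63 -1.882 1.64
endloop
endfacet
facet normal -0.755 -0.090 -0.649
outer loop
vertex -2.771 -2.91 0.785
vertex -2.77 -2.018 0.66
vertex -2.353 -2.716 0.272
endloop
endfacet
facet normal 0.583 -0.793 0.175
outer loop
vertex -2.771 -2.91 0.785
vertex -2.353 -2.716 0.272
vertex -1.63 -1.882 1.64
endloop
endfacet
facet normal -0.652 -0.159 -0.741
outer loop
vertex 2.475 -1.667 -0.107
vertex 1.883 -2.247 0.538
vertex 1.718 -1.213 0.461
endloop
endfacet
facet normal 0.578 0.806 0.126
outer loop
vertex 2.475 -1.667 -0.107
vertex 1.718 -1.213 0.461
vertex 2.677 -2.053 1.442
endloop
endfacet
facet normal -0.651 -0.159 -0.742
outer loop
vertex 1.718 -1.213 0.461
vertex 1.883 -2.247 0.538
vertex 1.125 -1.792 1.105
endloop
endfacet
facet normal -0.017 0.751 0.660
outer loop
vertex 1.718 -1.213 0.461
vertex 1.125 -1.792 1.105
vertex 2.677 -2.053 1.442
endloop
endfacet
facet normal -0.651 -0.159 -0.742
outer loop
vertex 1.125 -1.792 1.105
vertex 1.883 -2.247 0.538
vertex 1.29 -2.826 1.182
endloop
endfacet
facet normal -0.206 0.040 0.978
outer loop
vertex 1.125 -1.792 1.105
vertex 1.29 -2.826 1.182
vertex 2.677 -2.053 1.442
endloop
endfacet
facet normal -0.652 -0.158 -0.742
outer loop
vertex 1.29 -2.826 1.182
vertex 1.883 -2.247 0.538
vertex 2.047 -3.281 0.614
endloop
endfacet
facet normal 0.201 -0.616 0.761
outer loop
vertex 1.29 -2.826 1.182
vertex 2.047 -3.281 0.614
vertex 2.677 -2.053 1.442
endloop
endfacet
facet normal -0.652 -0.158 -0.742
outer loop
vertex 2.047 -3.281 0.614
vertex 1.883 -2.247 0.538
vertex 2.64 -2.702 -0.03
endloop
endfacet
facet normal 0.796 -0.562 0.228
outer loop
vertex 2.047 -3.281 0.614
vertex 2.64 -2.702 -0.03
vertex 2.677 -2.053 1.442
endloop
endfacet
facet normal -0.652 -0.159 -0.741
outer loop
vertex 2.64 -2.702 -0.03
vertex 1.883 -2.247 0.538
vertex 2.475 -1.667 -0.107
endloop
endfacet
facet normal 0.984 0.150 -0.091
outer loop
vertex 2.64 -2.702 -0.03
vertex 2.475 -1.667 -0.107
vertex 2.677 -2.053 1.442
endloop
endfacet

endsolid


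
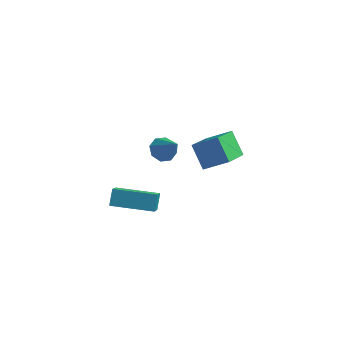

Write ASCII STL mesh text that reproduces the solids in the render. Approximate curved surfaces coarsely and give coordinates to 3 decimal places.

solid 
facet normal -0.972 -0.228 0.056
outer loop
vertex -3.562 2.028 -3.191
vertex -3.638 2.519 -2.513
vertex -3.779 2.806 -3.78
endloop
endfacet
facet normal 0.091 -0.585 -0.806
outer loop
vertex -1.922 3.241 -3.887
vertex -3.562 2.028 -3.191
vertex -3.779 2.806 -3.78
endloop
endfacet
facet normal -0.972 -0.228 0.057
outer loop
vertex -3.779 2.806 -3.78
vertex -3.638 2.519 -2.513
vertex -3.855 3.298 -3.102
endloop
endfacet
facet normal -0.216 0.779 -0.589
outer loop
vertex -3.855 3.298 -3.102
vertex -1.922 3.241 -3.887
vertex -3.779 2.806 -3.78
endloop
endfacet
facet normal 0.216 -0.779 0.588
outer loop
vertex -3.562 2.028 -3.191
vertex -1.781 2.954 -2.62
vertex -3.638 2.519 -2.513
endloop
endfacet
facet normal 0.090 -0.585 -0.806
outer loop
vertex -1.705 2.462 -3.298
vertex -3.562 2.028 -3.191
vertex -1.922 3.241 -3.887
endloop
endfacet
facet normal 0.216 -0.779 0.589
outer loop
vertex -1.705 2.462 -3.298
vertex -1.781 2.954 -2.62
vertex -3.562 2.028 -3.191
endloop
endfacet
facet normal -0.090 0.584 0.806
outer loop
vertex -3.638 2.519 -2.513
vertex -1.781 2.954 -2.62
vertex -3.855 3.298 -3.102
endloop
endfacet
facet normal -0.216 0.779 -0.588
outer loop
vertex -1.998 3.732 -3.209
vertex -1.922 3.241 -3.887
vertex -3.855 3.298 -3.102
endloop
endfacet
facet normal -0.090 0.585 0.806
outer loop
vertex -3.855 3.298 -3.102
vertex -1.781 2.954 -2.62
vertex -1.998 3.732 -3.209
endloop
endfacet
facet normal 0.972 0.228 -0.056
outer loop
vertex -1.998 3.732 -3.209
vertex -1.705 2.462 -3.298
vertex -1.922 3.241 -3.887
endloop
endfacet
facet normal 0.972 0.228 -0.057
outer loop
vertex -1.781 2.954 -2.62
vertex -1.705 2.462 -3.298
vertex -1.998 3.732 -3.209
endloop
endfacet
facet normal -0.543 0.358 0.760
outer loop
vertex 1.351 1.73 2.977
vertex 1.368 3.254 2.27
vertex 0.36 1.47 2.392
endloop
endfacet
facet normal -0.010 -0.907 0.420
outer loop
vertex 1.032 1.026 1.45
vertex 1.351 1.73 2.977
vertex 0.36 1.47 2.392
endloop
endfacet
facet normal -0.542 0.358 0.760
outer loop
vertex 0.36 1.47 2.392
vertex 1.368 3.254 2.27
vertex 0.376 2.994 1.685
endloop
endfacet
facet normal -0.840 -0.221 -0.495
outer loop
vertex 0.376 2.994 1.685
vertex 1.032 1.026 1.45
vertex 0.36 1.47 2.392
endloop
endfacet
facet normal 0.840 0.220 0.495
outer loop
vertex 1.351 1.73 2.977
vertex 2.04 2.81 1.328
vertex 1.368 3.254 2.27
endloop
endfacet
facet normal -0.010 -0.907 0.420
outer loop
vertex 2.024 1.286 2.035
vertex 1.351 1.73 2.977
vertex 1.032 1.026 1.45
endloop
endfacet
facet normal 0.840 0.221 0.496
outer loop
vertex 2.024 1.286 2.035
vertex 2.04 2.81 1.328
vertex 1.351 1.73 2.977
endloop
endfacet
facet normal 0.010 0.907 -0.420
outer loop
vertex 1.368 3.254 2.27
vertex 2.04 2.81 1.328
vertex 0.376 2.994 1.685
endloop
endfacet
facet normal -0.840 -0.221 -0.496
outer loop
vertex 1.049 2.55 0.743
vertex 1.032 1.026 1.45
vertex 0.376 2.994 1.685
endloop
endfacet
facet normal 0.010 0.907 -0.420
outer loop
vertex 0.376 2.994 1.685
vertex 2.04 2.81 1.328
vertex 1.049 2.55 0.743
endloop
endfacet
facet normal 0.542 -0.359 -0.760
outer loop
vertex 1.049 2.55 0.743
vertex 2.024 1.286 2.035
vertex 1.032 1.026 1.45
endloop
endfacet
facet normal 0.543 -0.358 -0.760
outer loop
vertex 2.04 2.81 1.328
vertex 2.024 1.286 2.035
vertex 1.049 2.55 0.743
endloop
endfacet
facet normal -0.616 0.348 -0.707
outer loop
vertex -1.616 4.012 -1.115
vertex -2.041 4.174 -0.665
vertex -1.549 4.468 -0.949
endloop
endfacet
facet normal 0.954 -0.032 -0.297
outer loop
vertex -1.616 4.012 -1.115
vertex -1.549 4.468 -0.949
vertex -1.179 3.686 0.325
endloop
endfacet
facet normal -0.616 0.349 -0.706
outer loop
vertex -1.549 4.468 -0.949
vertex -2.041 4.174 -0.665
vertex -1.77 4.751 -0.616
endloop
endfacet
facet normal 0.834 0.544 0.092
outer loop
vertex -1.549 4.468 -0.949
vertex -1.77 4.751 -0.616
vertex -1.179 3.686 0.325
endloop
endfacet
facet normal -0.616 0.349 -0.706
outer loop
vertex -1.77 4.751 -0.616
vertex -2.041 4.174 -0.665
vertex -2.15 4.696 -0.312
endloop
endfacet
facet normal 0.366 0.722 0.588
outer loop
vertex -1.77 4.751 -0.616
vertex -2.15 4.696 -0.312
vertex -1.179 3.686 0.325
endloop
endfacet
facet normal -0.616 0.349 -0.706
outer loop
vertex -2.15 4.696 -0.312
vertex -2.041 4.174 -0.665
vertex -2.466 4.335 -0.215
endloop
endfacet
facet normal -0.177 0.397 0.900
outer loop
vertex -2.15 4.696 -0.312
vertex -2.466 4.335 -0.215
vertex -1.179 3.686 0.325
endloop
endfacet
facet normal -0.616 0.348 -0.707
outer loop
vertex -2.466 4.335 -0.215
vertex -2.041 4.174 -0.665
vertex -2.533 3.879 -0.381
endloop
endfacet
facet normal -0.476 -0.238 0.847
outer loop
vertex -2.466 4.335 -0.215
vertex -2.533 3.879 -0.381
vertex -1.179 3.686 0.325
endloop
endfacet
facet normal -0.616 0.348 -0.707
outer loop
vertex -2.533 3.879 -0.381
vertex -2.041 4.174 -0.665
vertex -2.312 3.596 -0.713
endloop
endfacet
facet normal -0.355 -0.815 0.458
outer loop
vertex -2.533 3.879 -0.381
vertex -2.312 3.596 -0.713
vertex -1.179 3.686 0.325
endloop
endfacet
facet normal -0.616 0.347 -0.707
outer loop
vertex -2.312 3.596 -0.713
vertex -2.041 4.174 -0.665
vertex -1.932 3.651 -1.017
endloop
endfacet
facet normal 0.113 -0.993 -0.038
outer loop
vertex -2.312 3.596 -0.713
vertex -1.932 3.651 -1.017
vertex -1.179 3.686 0.325
endloop
endfacet
facet normal -0.616 0.347 -0.707
outer loop
vertex -1.932 3.651 -1.017
vertex -2.041 4.174 -0.665
vertex -1.616 4.012 -1.115
endloop
endfacet
facet normal 0.656 -0.669 -0.350
outer loop
vertex -1.932 3.651 -1.017
vertex -1.616 4.012 -1.115
vertex -1.179 3.686 0.325
endloop
endfacet

endsolid


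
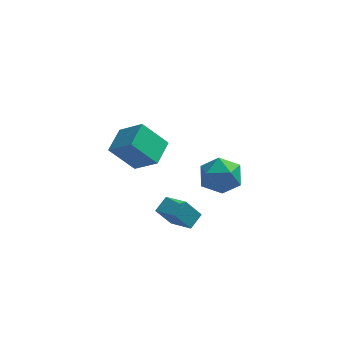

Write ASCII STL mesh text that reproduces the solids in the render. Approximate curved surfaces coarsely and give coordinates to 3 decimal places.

solid 
facet normal 0.270 0.711 0.649
outer loop
vertex 3.024 3.985 -2.723
vertex 2.959 3.276 -1.92
vertex 3.884 3.407 -2.448
endloop
endfacet
facet normal 0.556 0.831 0.007
outer loop
vertex 3.024 3.985 -2.723
vertex 3.884 3.407 -2.448
vertex 3.655 3.569 -3.483
endloop
endfacet
facet normal 0.023 0.885 -0.465
outer loop
vertex 3.024 3.985 -2.723
vertex 3.655 3.569 -3.483
vertex 2.589 3.538 -3.595
endloop
endfacet
facet normal -0.591 0.798 -0.114
outer loop
vertex 3.024 3.985 -2.723
vertex 2.589 3.538 -3.595
vertex 2.159 3.358 -2.629
endloop
endfacet
facet normal -0.438 0.691 0.575
outer loop
vertex 3.024 3.985 -2.723
vertex 2.159 3.358 -2.629
vertex 2.959 3.276 -1.92
endloop
endfacet
facet normal 0.950 0.262 -0.169
outer loop
vertex 3.655 3.569 -3.483
vertex 3.884 3.407 -2.448
vertex 3.981 2.602 -3.151
endloop
endfacet
facet normal 0.487 0.068 0.871
outer loop
vertex 3.884 3.407 -2.448
vertex 2.959 3.276 -1.92
vertex 3.551 2.422 -2.185
endloop
endfacet
facet normal -0.661 0.035 0.750
outer loop
vertex 2.959 3.276 -1.92
vertex 2.159 3.358 -2.629
vertex 2.485 2.391 -2.297
endloop
endfacet
facet normal -0.907 0.209 -0.365
outer loop
vertex 2.159 3.358 -2.629
vertex 2.589 3.538 -3.595
vertex 2.256 2.553 -3.332
endloop
endfacet
facet normal 0.088 0.350 -0.933
outer loop
vertex 2.589 3.538 -3.595
vertex 3.655 3.569 -3.483
vertex 3.181 2.684 -3.86
endloop
endfacet
facet normal 0.591 -0.798 0.114
outer loop
vertex 3.116 1.975 -3.057
vertex 3.981 2.602 -3.151
vertex 3.551 2.422 -2.185
endloop
endfacet
facet normal -0.023 -0.885 0.465
outer loop
vertex 3.116 1.975 -3.057
vertex 3.551 2.422 -2.185
vertex 2.485 2.391 -2.297
endloop
endfacet
facet normal -0.556 -0.831 -0.007
outer loop
vertex 3.116 1.975 -3.057
vertex 2.485 2.391 -2.297
vertex 2.256 2.553 -3.332
endloop
endfacet
facet normal -0.270 -0.711 -0.649
outer loop
vertex 3.116 1.975 -3.057
vertex 2.256 2.553 -3.332
vertex 3.181 2.684 -3.86
endloop
endfacet
facet normal 0.438 -0.691 -0.575
outer loop
vertex 3.116 1.975 -3.057
vertex 3.181 2.684 -3.86
vertex 3.981 2.602 -3.151
endloop
endfacet
facet normal 0.907 -0.209 0.365
outer loop
vertex 3.551 2.422 -2.185
vertex 3.981 2.602 -3.151
vertex 3.884 3.407 -2.448
endloop
endfacet
facet normal -0.088 -0.350 0.933
outer loop
vertex 2.485 2.391 -2.297
vertex 3.551 2.422 -2.185
vertex 2.959 3.276 -1.92
endloop
endfacet
facet normal -0.950 -0.262 0.169
outer loop
vertex 2.256 2.553 -3.332
vertex 2.485 2.391 -2.297
vertex 2.159 3.358 -2.629
endloop
endfacet
facet normal -0.487 -0.068 -0.871
outer loop
vertex 3.181 2.684 -3.86
vertex 2.256 2.553 -3.332
vertex 2.589 3.538 -3.595
endloop
endfacet
facet normal 0.661 -0.035 -0.750
outer loop
vertex 3.981 2.602 -3.151
vertex 3.181 2.684 -3.86
vertex 3.655 3.569 -3.483
endloop
endfacet
facet normal -0.673 -0.050 0.738
outer loop
vertex -0.213 -1.763 2.773
vertex 0.101 -0.577 3.139
vertex -1.225 -1.221 1.887
endloop
endfacet
facet normal -0.246 -0.926 -0.286
outer loop
vertex -0.161 -1.143 0.721
vertex -0.213 -1.763 2.773
vertex -1.225 -1.221 1.887
endloop
endfacet
facet normal -0.673 -0.050 0.738
outer loop
vertex -1.225 -1.221 1.887
vertex 0.101 -0.577 3.139
vertex -0.911 -0.036 2.253
endloop
endfacet
facet normal -0.697 0.374 -0.611
outer loop
vertex -0.911 -0.036 2.253
vertex -0.161 -1.143 0.721
vertex -1.225 -1.221 1.887
endloop
endfacet
facet normal 0.698 -0.373 0.612
outer loop
vertex -0.213 -1.763 2.773
vertex 1.165 -0.499 1.973
vertex 0.101 -0.577 3.139
endloop
endfacet
facet normal -0.245 -0.926 -0.286
outer loop
vertex 0.851 -1.684 1.607
vertex -0.213 -1.763 2.773
vertex -0.161 -1.143 0.721
endloop
endfacet
facet normal 0.698 -0.374 0.611
outer loop
vertex 0.851 -1.684 1.607
vertex 1.165 -0.499 1.973
vertex -0.213 -1.763 2.773
endloop
endfacet
facet normal 0.245 0.926 0.286
outer loop
vertex 0.101 -0.577 3.139
vertex 1.165 -0.499 1.973
vertex -0.911 -0.036 2.253
endloop
endfacet
facet normal -0.698 0.373 -0.611
outer loop
vertex 0.153 0.043 1.087
vertex -0.161 -1.143 0.721
vertex -0.911 -0.036 2.253
endloop
endfacet
facet normal 0.245 0.926 0.287
outer loop
vertex -0.911 -0.036 2.253
vertex 1.165 -0.499 1.973
vertex 0.153 0.043 1.087
endloop
endfacet
facet normal 0.673 0.050 -0.738
outer loop
vertex 0.153 0.043 1.087
vertex 0.851 -1.684 1.607
vertex -0.161 -1.143 0.721
endloop
endfacet
facet normal 0.673 0.050 -0.738
outer loop
vertex 1.165 -0.499 1.973
vertex 0.851 -1.684 1.607
vertex 0.153 0.043 1.087
endloop
endfacet
facet normal -0.552 -0.161 0.818
outer loop
vertex 1.71 -3.057 -0.512
vertex 2.084 -2.419 -0.134
vertex 0.812 -2.263 -0.962
endloop
endfacet
facet normal -0.451 -0.768 -0.456
outer loop
vertex 1.436 -2.081 -1.886
vertex 1.71 -3.057 -0.512
vertex 0.812 -2.263 -0.962
endloop
endfacet
facet normal -0.552 -0.161 0.818
outer loop
vertex 0.812 -2.263 -0.962
vertex 2.084 -2.419 -0.134
vertex 1.186 -1.626 -0.584
endloop
endfacet
facet normal -0.701 0.620 -0.351
outer loop
vertex 1.186 -1.626 -0.584
vertex 1.436 -2.081 -1.886
vertex 0.812 -2.263 -0.962
endloop
endfacet
facet normal 0.702 -0.620 0.352
outer loop
vertex 1.71 -3.057 -0.512
vertex 2.708 -2.237 -1.058
vertex 2.084 -2.419 -0.134
endloop
endfacet
facet normal -0.450 -0.768 -0.456
outer loop
vertex 2.334 -2.874 -1.436
vertex 1.71 -3.057 -0.512
vertex 1.436 -2.081 -1.886
endloop
endfacet
facet normal 0.702 -0.620 0.351
outer loop
vertex 2.334 -2.874 -1.436
vertex 2.708 -2.237 -1.058
vertex 1.71 -3.057 -0.512
endloop
endfacet
facet normal 0.450 0.768 0.455
outer loop
vertex 2.084 -2.419 -0.134
vertex 2.708 -2.237 -1.058
vertex 1.186 -1.626 -0.584
endloop
endfacet
facet normal -0.702 0.620 -0.351
outer loop
vertex 1.81 -1.443 -1.508
vertex 1.436 -2.081 -1.886
vertex 1.186 -1.626 -0.584
endloop
endfacet
facet normal 0.450 0.768 0.456
outer loop
vertex 1.186 -1.626 -0.584
vertex 2.708 -2.237 -1.058
vertex 1.81 -1.443 -1.508
endloop
endfacet
facet normal 0.552 0.161 -0.818
outer loop
vertex 1.81 -1.443 -1.508
vertex 2.334 -2.874 -1.436
vertex 1.436 -2.081 -1.886
endloop
endfacet
facet normal 0.552 0.161 -0.818
outer loop
vertex 2.708 -2.237 -1.058
vertex 2.334 -2.874 -1.436
vertex 1.81 -1.443 -1.508
endloop
endfacet

endsolid


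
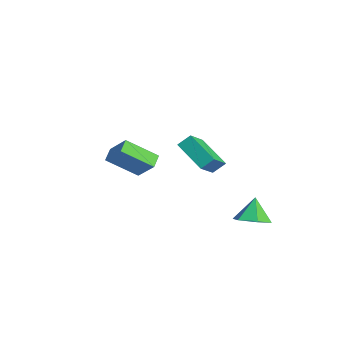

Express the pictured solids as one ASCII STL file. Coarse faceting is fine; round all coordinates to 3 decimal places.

solid 
facet normal -0.755 0.452 0.475
outer loop
vertex 0.818 -3.104 2.913
vertex 1.043 -1.563 1.806
vertex -0.117 -3.657 1.953
endloop
endfacet
facet normal -0.118 -0.806 0.580
outer loop
vertex 0.517 -4.037 1.554
vertex 0.818 -3.104 2.913
vertex -0.117 -3.657 1.953
endloop
endfacet
facet normal -0.755 0.452 0.475
outer loop
vertex -0.117 -3.657 1.953
vertex 1.043 -1.563 1.806
vertex 0.108 -2.117 0.846
endloop
endfacet
facet normal -0.645 -0.382 -0.662
outer loop
vertex 0.108 -2.117 0.846
vertex 0.517 -4.037 1.554
vertex -0.117 -3.657 1.953
endloop
endfacet
facet normal 0.645 0.381 0.662
outer loop
vertex 0.818 -3.104 2.913
vertex 1.677 -1.943 1.407
vertex 1.043 -1.563 1.806
endloop
endfacet
facet normal -0.117 -0.806 0.580
outer loop
vertex 1.452 -3.483 2.514
vertex 0.818 -3.104 2.913
vertex 0.517 -4.037 1.554
endloop
endfacet
facet normal 0.645 0.382 0.662
outer loop
vertex 1.452 -3.483 2.514
vertex 1.677 -1.943 1.407
vertex 0.818 -3.104 2.913
endloop
endfacet
facet normal 0.118 0.806 -0.580
outer loop
vertex 1.043 -1.563 1.806
vertex 1.677 -1.943 1.407
vertex 0.108 -2.117 0.846
endloop
endfacet
facet normal -0.645 -0.382 -0.662
outer loop
vertex 0.742 -2.496 0.447
vertex 0.517 -4.037 1.554
vertex 0.108 -2.117 0.846
endloop
endfacet
facet normal 0.118 0.807 -0.579
outer loop
vertex 0.108 -2.117 0.846
vertex 1.677 -1.943 1.407
vertex 0.742 -2.496 0.447
endloop
endfacet
facet normal 0.755 -0.452 -0.475
outer loop
vertex 0.742 -2.496 0.447
vertex 1.452 -3.483 2.514
vertex 0.517 -4.037 1.554
endloop
endfacet
facet normal 0.755 -0.452 -0.475
outer loop
vertex 1.677 -1.943 1.407
vertex 1.452 -3.483 2.514
vertex 0.742 -2.496 0.447
endloop
endfacet
facet normal -0.636 0.552 -0.540
outer loop
vertex -4.731 2.104 -0.148
vertex -3.148 2.904 -1.195
vertex -4.795 1.44 -0.751
endloop
endfacet
facet normal -0.768 -0.388 0.509
outer loop
vertex -3.752 0.536 0.135
vertex -4.731 2.104 -0.148
vertex -4.795 1.44 -0.751
endloop
endfacet
facet normal -0.636 0.551 -0.541
outer loop
vertex -4.795 1.44 -0.751
vertex -3.148 2.904 -1.195
vertex -3.211 2.239 -1.799
endloop
endfacet
facet normal -0.071 -0.739 -0.670
outer loop
vertex -3.211 2.239 -1.799
vertex -3.752 0.536 0.135
vertex -4.795 1.44 -0.751
endloop
endfacet
facet normal 0.070 0.738 0.671
outer loop
vertex -4.731 2.104 -0.148
vertex -2.105 2.0 -0.309
vertex -3.148 2.904 -1.195
endloop
endfacet
facet normal -0.769 -0.388 0.508
outer loop
vertex -3.689 1.201 0.739
vertex -4.731 2.104 -0.148
vertex -3.752 0.536 0.135
endloop
endfacet
facet normal 0.070 0.739 0.670
outer loop
vertex -3.689 1.201 0.739
vertex -2.105 2.0 -0.309
vertex -4.731 2.104 -0.148
endloop
endfacet
facet normal 0.769 0.389 -0.508
outer loop
vertex -3.148 2.904 -1.195
vertex -2.105 2.0 -0.309
vertex -3.211 2.239 -1.799
endloop
endfacet
facet normal -0.070 -0.739 -0.670
outer loop
vertex -2.169 1.336 -0.912
vertex -3.752 0.536 0.135
vertex -3.211 2.239 -1.799
endloop
endfacet
facet normal 0.769 0.388 -0.509
outer loop
vertex -3.211 2.239 -1.799
vertex -2.105 2.0 -0.309
vertex -2.169 1.336 -0.912
endloop
endfacet
facet normal 0.636 -0.551 0.540
outer loop
vertex -2.169 1.336 -0.912
vertex -3.689 1.201 0.739
vertex -3.752 0.536 0.135
endloop
endfacet
facet normal 0.636 -0.552 0.540
outer loop
vertex -2.105 2.0 -0.309
vertex -3.689 1.201 0.739
vertex -2.169 1.336 -0.912
endloop
endfacet
facet normal 0.366 -0.209 -0.907
outer loop
vertex 3.34 2.655 -2.045
vertex 2.45 2.652 -2.404
vertex 2.957 3.466 -2.387
endloop
endfacet
facet normal 0.540 0.531 0.653
outer loop
vertex 3.34 2.655 -2.045
vertex 2.957 3.466 -2.387
vertex 1.93 2.948 -1.116
endloop
endfacet
facet normal 0.366 -0.209 -0.907
outer loop
vertex 2.957 3.466 -2.387
vertex 2.45 2.652 -2.404
vertex 2.067 3.463 -2.745
endloop
endfacet
facet normal -0.120 0.949 0.290
outer loop
vertex 2.957 3.466 -2.387
vertex 2.067 3.463 -2.745
vertex 1.93 2.948 -1.116
endloop
endfacet
facet normal 0.367 -0.208 -0.907
outer loop
vertex 2.067 3.463 -2.745
vertex 2.45 2.652 -2.404
vertex 1.56 2.648 -2.763
endloop
endfacet
facet normal -0.846 0.524 0.095
outer loop
vertex 2.067 3.463 -2.745
vertex 1.56 2.648 -2.763
vertex 1.93 2.948 -1.116
endloop
endfacet
facet normal 0.367 -0.209 -0.907
outer loop
vertex 1.56 2.648 -2.763
vertex 2.45 2.652 -2.404
vertex 1.943 1.837 -2.421
endloop
endfacet
facet normal -0.911 -0.319 0.263
outer loop
vertex 1.56 2.648 -2.763
vertex 1.943 1.837 -2.421
vertex 1.93 2.948 -1.116
endloop
endfacet
facet normal 0.366 -0.209 -0.907
outer loop
vertex 1.943 1.837 -2.421
vertex 2.45 2.652 -2.404
vertex 2.833 1.84 -2.062
endloop
endfacet
facet normal -0.250 -0.738 0.626
outer loop
vertex 1.943 1.837 -2.421
vertex 2.833 1.84 -2.062
vertex 1.93 2.948 -1.116
endloop
endfacet
facet normal 0.366 -0.209 -0.907
outer loop
vertex 2.833 1.84 -2.062
vertex 2.45 2.652 -2.404
vertex 3.34 2.655 -2.045
endloop
endfacet
facet normal 0.476 -0.313 0.822
outer loop
vertex 2.833 1.84 -2.062
vertex 3.34 2.655 -2.045
vertex 1.93 2.948 -1.116
endloop
endfacet

endsolid


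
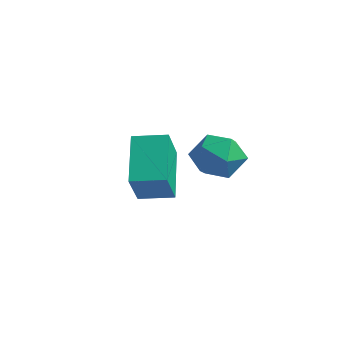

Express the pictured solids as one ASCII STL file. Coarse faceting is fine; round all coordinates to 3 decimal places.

solid 
facet normal -0.144 0.457 0.878
outer loop
vertex 2.03 -2.318 2.374
vertex 1.69 -3.113 2.732
vertex 2.606 -2.929 2.786
endloop
endfacet
facet normal 0.410 0.743 0.529
outer loop
vertex 2.03 -2.318 2.374
vertex 2.606 -2.929 2.786
vertex 2.864 -2.506 1.992
endloop
endfacet
facet normal 0.174 0.979 -0.102
outer loop
vertex 2.03 -2.318 2.374
vertex 2.864 -2.506 1.992
vertex 2.107 -2.428 1.448
endloop
endfacet
facet normal -0.524 0.840 -0.143
outer loop
vertex 2.03 -2.318 2.374
vertex 2.107 -2.428 1.448
vertex 1.381 -2.803 1.905
endloop
endfacet
facet normal -0.720 0.517 0.463
outer loop
vertex 2.03 -2.318 2.374
vertex 1.381 -2.803 1.905
vertex 1.69 -3.113 2.732
endloop
endfacet
facet normal 0.885 0.225 0.407
outer loop
vertex 2.864 -2.506 1.992
vertex 2.606 -2.929 2.786
vertex 3.039 -3.417 2.115
endloop
endfacet
facet normal -0.010 -0.238 0.971
outer loop
vertex 2.606 -2.929 2.786
vertex 1.69 -3.113 2.732
vertex 2.313 -3.792 2.572
endloop
endfacet
facet normal -0.944 -0.141 0.300
outer loop
vertex 1.69 -3.113 2.732
vertex 1.381 -2.803 1.905
vertex 1.556 -3.714 2.028
endloop
endfacet
facet normal -0.625 0.381 -0.681
outer loop
vertex 1.381 -2.803 1.905
vertex 2.107 -2.428 1.448
vertex 1.814 -3.291 1.234
endloop
endfacet
facet normal 0.504 0.607 -0.614
outer loop
vertex 2.107 -2.428 1.448
vertex 2.864 -2.506 1.992
vertex 2.73 -3.107 1.288
endloop
endfacet
facet normal 0.524 -0.840 0.143
outer loop
vertex 2.39 -3.902 1.646
vertex 3.039 -3.417 2.115
vertex 2.313 -3.792 2.572
endloop
endfacet
facet normal -0.174 -0.979 0.102
outer loop
vertex 2.39 -3.902 1.646
vertex 2.313 -3.792 2.572
vertex 1.556 -3.714 2.028
endloop
endfacet
facet normal -0.410 -0.743 -0.529
outer loop
vertex 2.39 -3.902 1.646
vertex 1.556 -3.714 2.028
vertex 1.814 -3.291 1.234
endloop
endfacet
facet normal 0.144 -0.457 -0.878
outer loop
vertex 2.39 -3.902 1.646
vertex 1.814 -3.291 1.234
vertex 2.73 -3.107 1.288
endloop
endfacet
facet normal 0.720 -0.517 -0.463
outer loop
vertex 2.39 -3.902 1.646
vertex 2.73 -3.107 1.288
vertex 3.039 -3.417 2.115
endloop
endfacet
facet normal 0.625 -0.381 0.681
outer loop
vertex 2.313 -3.792 2.572
vertex 3.039 -3.417 2.115
vertex 2.606 -2.929 2.786
endloop
endfacet
facet normal -0.504 -0.607 0.614
outer loop
vertex 1.556 -3.714 2.028
vertex 2.313 -3.792 2.572
vertex 1.69 -3.113 2.732
endloop
endfacet
facet normal -0.885 -0.225 -0.407
outer loop
vertex 1.814 -3.291 1.234
vertex 1.556 -3.714 2.028
vertex 1.381 -2.803 1.905
endloop
endfacet
facet normal 0.010 0.238 -0.971
outer loop
vertex 2.73 -3.107 1.288
vertex 1.814 -3.291 1.234
vertex 2.107 -2.428 1.448
endloop
endfacet
facet normal 0.944 0.141 -0.300
outer loop
vertex 3.039 -3.417 2.115
vertex 2.73 -3.107 1.288
vertex 2.864 -2.506 1.992
endloop
endfacet
facet normal -0.585 0.452 0.673
outer loop
vertex -1.317 -3.776 1.935
vertex -0.523 -2.925 2.054
vertex -2.008 -2.97 0.792
endloop
endfacet
facet normal -0.679 -0.727 -0.102
outer loop
vertex -0.837 -3.875 -0.554
vertex -1.317 -3.776 1.935
vertex -2.008 -2.97 0.792
endloop
endfacet
facet normal -0.585 0.452 0.673
outer loop
vertex -2.008 -2.97 0.792
vertex -0.523 -2.925 2.054
vertex -1.214 -2.119 0.911
endloop
endfacet
facet normal -0.443 0.516 -0.733
outer loop
vertex -1.214 -2.119 0.911
vertex -0.837 -3.875 -0.554
vertex -2.008 -2.97 0.792
endloop
endfacet
facet normal 0.443 -0.516 0.733
outer loop
vertex -1.317 -3.776 1.935
vertex 0.648 -3.83 0.708
vertex -0.523 -2.925 2.054
endloop
endfacet
facet normal -0.679 -0.727 -0.102
outer loop
vertex -0.146 -4.681 0.589
vertex -1.317 -3.776 1.935
vertex -0.837 -3.875 -0.554
endloop
endfacet
facet normal 0.443 -0.516 0.733
outer loop
vertex -0.146 -4.681 0.589
vertex 0.648 -3.83 0.708
vertex -1.317 -3.776 1.935
endloop
endfacet
facet normal 0.679 0.727 0.102
outer loop
vertex -0.523 -2.925 2.054
vertex 0.648 -3.83 0.708
vertex -1.214 -2.119 0.911
endloop
endfacet
facet normal -0.443 0.516 -0.733
outer loop
vertex -0.043 -3.024 -0.435
vertex -0.837 -3.875 -0.554
vertex -1.214 -2.119 0.911
endloop
endfacet
facet normal 0.679 0.727 0.102
outer loop
vertex -1.214 -2.119 0.911
vertex 0.648 -3.83 0.708
vertex -0.043 -3.024 -0.435
endloop
endfacet
facet normal 0.585 -0.452 -0.673
outer loop
vertex -0.043 -3.024 -0.435
vertex -0.146 -4.681 0.589
vertex -0.837 -3.875 -0.554
endloop
endfacet
facet normal 0.585 -0.452 -0.673
outer loop
vertex 0.648 -3.83 0.708
vertex -0.146 -4.681 0.589
vertex -0.043 -3.024 -0.435
endloop
endfacet

endsolid


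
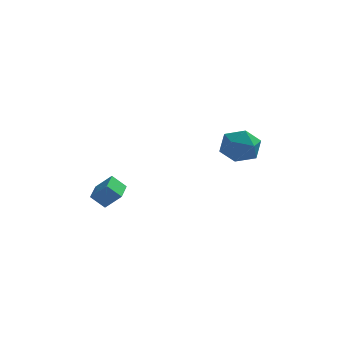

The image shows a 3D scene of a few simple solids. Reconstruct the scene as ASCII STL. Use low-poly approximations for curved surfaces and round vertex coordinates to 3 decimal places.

solid 
facet normal -0.711 -0.048 0.702
outer loop
vertex -3.574 -3.489 -2.615
vertex -3.502 -2.251 -2.457
vertex -4.394 -3.337 -3.435
endloop
endfacet
facet normal -0.057 -0.990 -0.127
outer loop
vertex -3.698 -3.289 -4.123
vertex -3.574 -3.489 -2.615
vertex -4.394 -3.337 -3.435
endloop
endfacet
facet normal -0.710 -0.049 0.702
outer loop
vertex -4.394 -3.337 -3.435
vertex -3.502 -2.251 -2.457
vertex -4.323 -2.099 -3.277
endloop
endfacet
facet normal -0.702 0.130 -0.701
outer loop
vertex -4.323 -2.099 -3.277
vertex -3.698 -3.289 -4.123
vertex -4.394 -3.337 -3.435
endloop
endfacet
facet normal 0.702 -0.130 0.701
outer loop
vertex -3.574 -3.489 -2.615
vertex -2.806 -2.203 -3.145
vertex -3.502 -2.251 -2.457
endloop
endfacet
facet normal -0.057 -0.990 -0.127
outer loop
vertex -2.877 -3.441 -3.303
vertex -3.574 -3.489 -2.615
vertex -3.698 -3.289 -4.123
endloop
endfacet
facet normal 0.701 -0.130 0.701
outer loop
vertex -2.877 -3.441 -3.303
vertex -2.806 -2.203 -3.145
vertex -3.574 -3.489 -2.615
endloop
endfacet
facet normal 0.057 0.990 0.127
outer loop
vertex -3.502 -2.251 -2.457
vertex -2.806 -2.203 -3.145
vertex -4.323 -2.099 -3.277
endloop
endfacet
facet normal -0.701 0.130 -0.701
outer loop
vertex -3.626 -2.051 -3.965
vertex -3.698 -3.289 -4.123
vertex -4.323 -2.099 -3.277
endloop
endfacet
facet normal 0.057 0.990 0.127
outer loop
vertex -4.323 -2.099 -3.277
vertex -2.806 -2.203 -3.145
vertex -3.626 -2.051 -3.965
endloop
endfacet
facet normal 0.710 0.048 -0.702
outer loop
vertex -3.626 -2.051 -3.965
vertex -2.877 -3.441 -3.303
vertex -3.698 -3.289 -4.123
endloop
endfacet
facet normal 0.711 0.049 -0.702
outer loop
vertex -2.806 -2.203 -3.145
vertex -2.877 -3.441 -3.303
vertex -3.626 -2.051 -3.965
endloop
endfacet
facet normal -0.362 -0.228 0.904
outer loop
vertex 1.824 -1.842 0.37
vertex 2.224 -2.866 0.272
vertex 2.845 -2.072 0.721
endloop
endfacet
facet normal -0.193 0.465 0.864
outer loop
vertex 1.824 -1.842 0.37
vertex 2.845 -2.072 0.721
vertex 2.648 -1.134 0.173
endloop
endfacet
facet normal -0.568 0.753 0.331
outer loop
vertex 1.824 -1.842 0.37
vertex 2.648 -1.134 0.173
vertex 1.905 -1.349 -0.614
endloop
endfacet
facet normal -0.970 0.240 0.040
outer loop
vertex 1.824 -1.842 0.37
vertex 1.905 -1.349 -0.614
vertex 1.643 -2.419 -0.554
endloop
endfacet
facet normal -0.843 -0.367 0.394
outer loop
vertex 1.824 -1.842 0.37
vertex 1.643 -2.419 -0.554
vertex 2.224 -2.866 0.272
endloop
endfacet
facet normal 0.499 0.513 0.698
outer loop
vertex 2.648 -1.134 0.173
vertex 2.845 -2.072 0.721
vertex 3.557 -1.721 -0.046
endloop
endfacet
facet normal 0.226 -0.607 0.762
outer loop
vertex 2.845 -2.072 0.721
vertex 2.224 -2.866 0.272
vertex 3.295 -2.791 0.014
endloop
endfacet
facet normal -0.552 -0.832 -0.062
outer loop
vertex 2.224 -2.866 0.272
vertex 1.643 -2.419 -0.554
vertex 2.552 -3.006 -0.773
endloop
endfacet
facet normal -0.758 0.150 -0.635
outer loop
vertex 1.643 -2.419 -0.554
vertex 1.905 -1.349 -0.614
vertex 2.355 -2.068 -1.321
endloop
endfacet
facet normal -0.108 0.980 -0.165
outer loop
vertex 1.905 -1.349 -0.614
vertex 2.648 -1.134 0.173
vertex 2.976 -1.274 -0.872
endloop
endfacet
facet normal 0.970 -0.240 -0.040
outer loop
vertex 3.376 -2.298 -0.97
vertex 3.557 -1.721 -0.046
vertex 3.295 -2.791 0.014
endloop
endfacet
facet normal 0.568 -0.753 -0.331
outer loop
vertex 3.376 -2.298 -0.97
vertex 3.295 -2.791 0.014
vertex 2.552 -3.006 -0.773
endloop
endfacet
facet normal 0.193 -0.465 -0.864
outer loop
vertex 3.376 -2.298 -0.97
vertex 2.552 -3.006 -0.773
vertex 2.355 -2.068 -1.321
endloop
endfacet
facet normal 0.362 0.228 -0.904
outer loop
vertex 3.376 -2.298 -0.97
vertex 2.355 -2.068 -1.321
vertex 2.976 -1.274 -0.872
endloop
endfacet
facet normal 0.843 0.367 -0.394
outer loop
vertex 3.376 -2.298 -0.97
vertex 2.976 -1.274 -0.872
vertex 3.557 -1.721 -0.046
endloop
endfacet
facet normal 0.758 -0.150 0.635
outer loop
vertex 3.295 -2.791 0.014
vertex 3.557 -1.721 -0.046
vertex 2.845 -2.072 0.721
endloop
endfacet
facet normal 0.108 -0.980 0.165
outer loop
vertex 2.552 -3.006 -0.773
vertex 3.295 -2.791 0.014
vertex 2.224 -2.866 0.272
endloop
endfacet
facet normal -0.499 -0.513 -0.698
outer loop
vertex 2.355 -2.068 -1.321
vertex 2.552 -3.006 -0.773
vertex 1.643 -2.419 -0.554
endloop
endfacet
facet normal -0.226 0.607 -0.762
outer loop
vertex 2.976 -1.274 -0.872
vertex 2.355 -2.068 -1.321
vertex 1.905 -1.349 -0.614
endloop
endfacet
facet normal 0.552 0.832 0.062
outer loop
vertex 3.557 -1.721 -0.046
vertex 2.976 -1.274 -0.872
vertex 2.648 -1.134 0.173
endloop
endfacet

endsolid


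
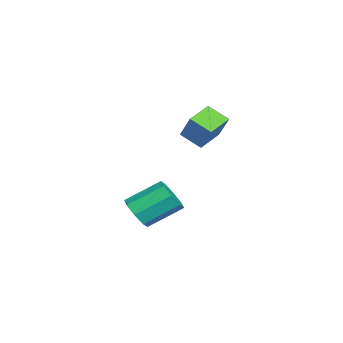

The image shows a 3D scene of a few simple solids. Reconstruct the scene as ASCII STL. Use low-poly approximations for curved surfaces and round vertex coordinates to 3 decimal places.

solid 
facet normal -0.514 -0.307 -0.801
outer loop
vertex 1.017 -0.748 3.277
vertex 1.396 0.141 2.692
vertex 2.027 -1.433 2.891
endloop
endfacet
facet normal -0.336 -0.787 0.518
outer loop
vertex 2.784 -0.981 4.068
vertex 1.017 -0.748 3.277
vertex 2.027 -1.433 2.891
endloop
endfacet
facet normal -0.514 -0.307 -0.801
outer loop
vertex 2.027 -1.433 2.891
vertex 1.396 0.141 2.692
vertex 2.406 -0.544 2.306
endloop
endfacet
facet normal 0.789 -0.535 -0.302
outer loop
vertex 2.406 -0.544 2.306
vertex 2.784 -0.981 4.068
vertex 2.027 -1.433 2.891
endloop
endfacet
facet normal -0.789 0.535 0.302
outer loop
vertex 1.017 -0.748 3.277
vertex 2.153 0.593 3.869
vertex 1.396 0.141 2.692
endloop
endfacet
facet normal -0.336 -0.787 0.518
outer loop
vertex 1.774 -0.296 4.454
vertex 1.017 -0.748 3.277
vertex 2.784 -0.981 4.068
endloop
endfacet
facet normal -0.789 0.535 0.302
outer loop
vertex 1.774 -0.296 4.454
vertex 2.153 0.593 3.869
vertex 1.017 -0.748 3.277
endloop
endfacet
facet normal 0.336 0.787 -0.518
outer loop
vertex 1.396 0.141 2.692
vertex 2.153 0.593 3.869
vertex 2.406 -0.544 2.306
endloop
endfacet
facet normal 0.789 -0.535 -0.302
outer loop
vertex 3.163 -0.092 3.483
vertex 2.784 -0.981 4.068
vertex 2.406 -0.544 2.306
endloop
endfacet
facet normal 0.336 0.787 -0.518
outer loop
vertex 2.406 -0.544 2.306
vertex 2.153 0.593 3.869
vertex 3.163 -0.092 3.483
endloop
endfacet
facet normal 0.514 0.307 0.801
outer loop
vertex 3.163 -0.092 3.483
vertex 1.774 -0.296 4.454
vertex 2.784 -0.981 4.068
endloop
endfacet
facet normal 0.514 0.307 0.801
outer loop
vertex 2.153 0.593 3.869
vertex 1.774 -0.296 4.454
vertex 3.163 -0.092 3.483
endloop
endfacet
facet normal 0.199 -0.816 -0.543
outer loop
vertex 2.222 -3.654 -1.18
vertex 1.795 -3.309 -1.855
vertex 2.619 -3.294 -1.575
endloop
endfacet
facet normal 0.778 -0.206 0.594
outer loop
vertex 2.222 -3.654 -1.18
vertex 2.619 -3.294 -1.575
vertex 1.852 -2.136 -0.17
endloop
endfacet
facet normal 0.778 -0.205 0.594
outer loop
vertex 1.852 -2.136 -0.17
vertex 2.619 -3.294 -1.575
vertex 2.249 -1.776 -0.566
endloop
endfacet
facet normal -0.199 0.816 0.543
outer loop
vertex 1.852 -2.136 -0.17
vertex 2.249 -1.776 -0.566
vertex 1.425 -1.791 -0.845
endloop
endfacet
facet normal 0.199 -0.816 -0.543
outer loop
vertex 2.619 -3.294 -1.575
vertex 1.795 -3.309 -1.855
vertex 2.533 -2.942 -2.135
endloop
endfacet
facet normal 0.972 0.237 -0.000
outer loop
vertex 2.619 -3.294 -1.575
vertex 2.533 -2.942 -2.135
vertex 2.249 -1.776 -0.566
endloop
endfacet
facet normal 0.971 0.237 -0.000
outer loop
vertex 2.249 -1.776 -0.566
vertex 2.533 -2.942 -2.135
vertex 2.163 -1.425 -1.125
endloop
endfacet
facet normal -0.199 0.816 0.543
outer loop
vertex 2.249 -1.776 -0.566
vertex 2.163 -1.425 -1.125
vertex 1.425 -1.791 -0.845
endloop
endfacet
facet normal 0.200 -0.816 -0.543
outer loop
vertex 2.533 -2.942 -2.135
vertex 1.795 -3.309 -1.855
vertex 2.015 -2.806 -2.53
endloop
endfacet
facet normal 0.595 0.541 -0.594
outer loop
vertex 2.533 -2.942 -2.135
vertex 2.015 -2.806 -2.53
vertex 2.163 -1.425 -1.125
endloop
endfacet
facet normal 0.595 0.541 -0.594
outer loop
vertex 2.163 -1.425 -1.125
vertex 2.015 -2.806 -2.53
vertex 1.644 -1.288 -1.52
endloop
endfacet
facet normal -0.198 0.816 0.543
outer loop
vertex 2.163 -1.425 -1.125
vertex 1.644 -1.288 -1.52
vertex 1.425 -1.791 -0.845
endloop
endfacet
facet normal 0.199 -0.816 -0.543
outer loop
vertex 2.015 -2.806 -2.53
vertex 1.795 -3.309 -1.855
vertex 1.368 -2.964 -2.53
endloop
endfacet
facet normal -0.129 0.527 -0.840
outer loop
vertex 2.015 -2.806 -2.53
vertex 1.368 -2.964 -2.53
vertex 1.644 -1.288 -1.52
endloop
endfacet
facet normal -0.129 0.527 -0.840
outer loop
vertex 1.644 -1.288 -1.52
vertex 1.368 -2.964 -2.53
vertex 0.998 -1.446 -1.52
endloop
endfacet
facet normal -0.199 0.816 0.543
outer loop
vertex 1.644 -1.288 -1.52
vertex 0.998 -1.446 -1.52
vertex 1.425 -1.791 -0.845
endloop
endfacet
facet normal 0.199 -0.816 -0.543
outer loop
vertex 1.368 -2.964 -2.53
vertex 1.795 -3.309 -1.855
vertex 0.971 -3.324 -2.134
endloop
endfacet
facet normal -0.778 0.205 -0.594
outer loop
vertex 1.368 -2.964 -2.53
vertex 0.971 -3.324 -2.134
vertex 0.998 -1.446 -1.52
endloop
endfacet
facet normal -0.778 0.205 -0.594
outer loop
vertex 0.998 -1.446 -1.52
vertex 0.971 -3.324 -2.134
vertex 0.601 -1.806 -1.125
endloop
endfacet
facet normal -0.199 0.816 0.543
outer loop
vertex 0.998 -1.446 -1.52
vertex 0.601 -1.806 -1.125
vertex 1.425 -1.791 -0.845
endloop
endfacet
facet normal 0.199 -0.816 -0.543
outer loop
vertex 0.971 -3.324 -2.134
vertex 1.795 -3.309 -1.855
vertex 1.057 -3.675 -1.575
endloop
endfacet
facet normal -0.971 -0.237 0.001
outer loop
vertex 0.971 -3.324 -2.134
vertex 1.057 -3.675 -1.575
vertex 0.601 -1.806 -1.125
endloop
endfacet
facet normal -0.971 -0.237 0.000
outer loop
vertex 0.601 -1.806 -1.125
vertex 1.057 -3.675 -1.575
vertex 0.687 -2.158 -0.565
endloop
endfacet
facet normal -0.199 0.816 0.543
outer loop
vertex 0.601 -1.806 -1.125
vertex 0.687 -2.158 -0.565
vertex 1.425 -1.791 -0.845
endloop
endfacet
facet normal 0.198 -0.816 -0.543
outer loop
vertex 1.057 -3.675 -1.575
vertex 1.795 -3.309 -1.855
vertex 1.576 -3.812 -1.18
endloop
endfacet
facet normal -0.595 -0.541 0.594
outer loop
vertex 1.057 -3.675 -1.575
vertex 1.576 -3.812 -1.18
vertex 0.687 -2.158 -0.565
endloop
endfacet
facet normal -0.595 -0.541 0.594
outer loop
vertex 0.687 -2.158 -0.565
vertex 1.576 -3.812 -1.18
vertex 1.205 -2.294 -0.17
endloop
endfacet
facet normal -0.200 0.816 0.543
outer loop
vertex 0.687 -2.158 -0.565
vertex 1.205 -2.294 -0.17
vertex 1.425 -1.791 -0.845
endloop
endfacet
facet normal 0.199 -0.816 -0.543
outer loop
vertex 1.576 -3.812 -1.18
vertex 1.795 -3.309 -1.855
vertex 2.222 -3.654 -1.18
endloop
endfacet
facet normal 0.129 -0.527 0.840
outer loop
vertex 1.576 -3.812 -1.18
vertex 2.222 -3.654 -1.18
vertex 1.205 -2.294 -0.17
endloop
endfacet
facet normal 0.129 -0.527 0.840
outer loop
vertex 1.205 -2.294 -0.17
vertex 2.222 -3.654 -1.18
vertex 1.852 -2.136 -0.17
endloop
endfacet
facet normal -0.199 0.816 0.543
outer loop
vertex 1.205 -2.294 -0.17
vertex 1.852 -2.136 -0.17
vertex 1.425 -1.791 -0.845
endloop
endfacet

endsolid
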